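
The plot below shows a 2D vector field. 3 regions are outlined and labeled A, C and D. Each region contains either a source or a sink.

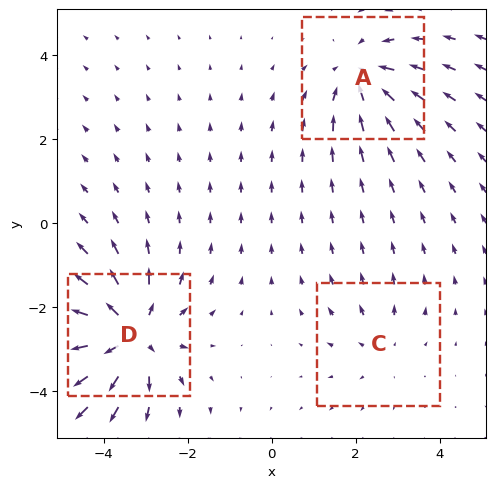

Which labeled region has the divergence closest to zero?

Divergence at each region's feature centre — A: about -3, C: about +2, D: about +5. Region C is closest to zero.

C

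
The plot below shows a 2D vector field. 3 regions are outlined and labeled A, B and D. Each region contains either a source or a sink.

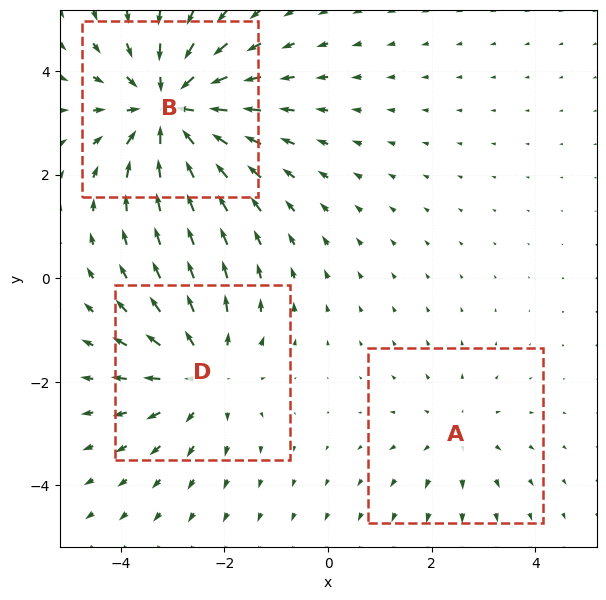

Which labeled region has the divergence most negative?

B

Divergence at each region's feature centre — A: about +2, B: about -4, D: about +3. Region B is most negative.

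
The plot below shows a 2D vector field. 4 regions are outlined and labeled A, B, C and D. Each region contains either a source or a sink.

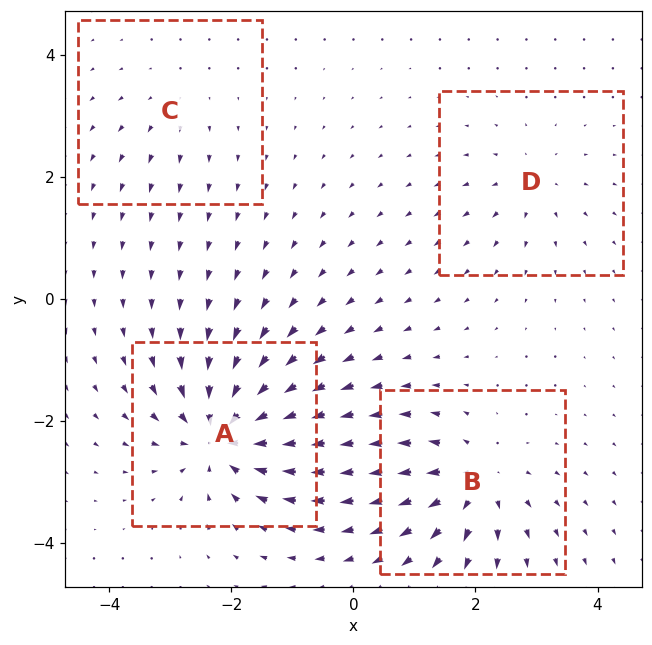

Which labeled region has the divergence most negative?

Divergence at each region's feature centre — A: about -9, B: about +6, C: about +3, D: about +4. Region A is most negative.

A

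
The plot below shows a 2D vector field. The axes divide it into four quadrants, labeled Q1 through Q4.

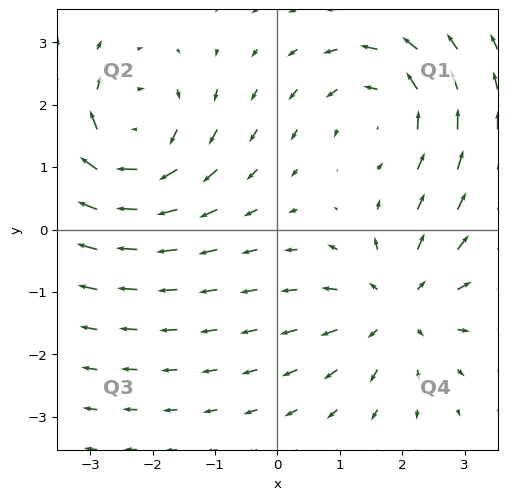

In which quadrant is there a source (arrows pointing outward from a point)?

The source sits at approximately (1.9, -1.2), which lies in quadrant Q4. The divergence there is about +4, positive as expected for a source.

Q4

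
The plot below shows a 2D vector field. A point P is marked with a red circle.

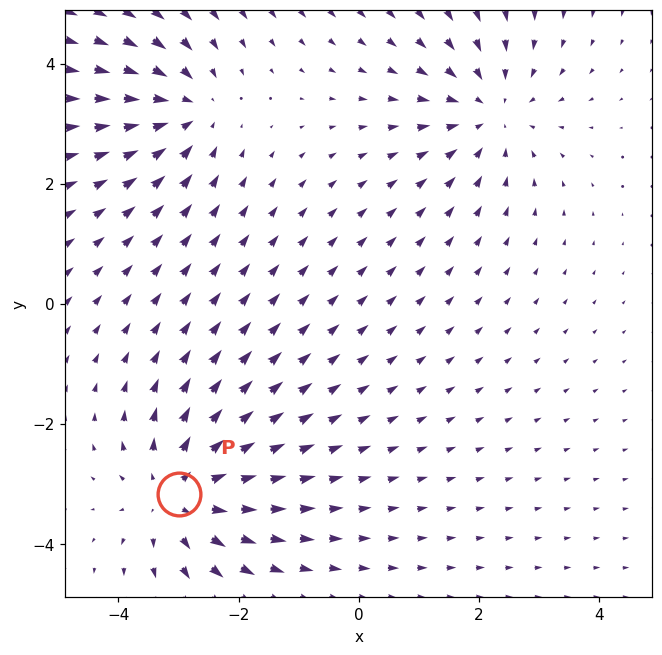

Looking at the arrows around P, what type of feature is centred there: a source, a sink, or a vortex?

At P (-3.0, -3.2) the arrows spread outward. Divergence about +5, curl ≈0 — positive divergence with near-zero curl is a source.

source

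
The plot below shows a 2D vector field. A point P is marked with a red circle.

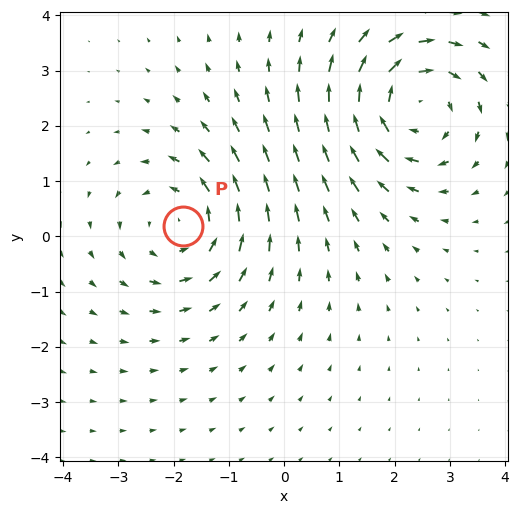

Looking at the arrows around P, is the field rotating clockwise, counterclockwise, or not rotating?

Near P at (-1.8, 0.2) the arrows circulate counterclockwise. The curl (z-component) there is about +3; positive curl means counterclockwise rotation.

counterclockwise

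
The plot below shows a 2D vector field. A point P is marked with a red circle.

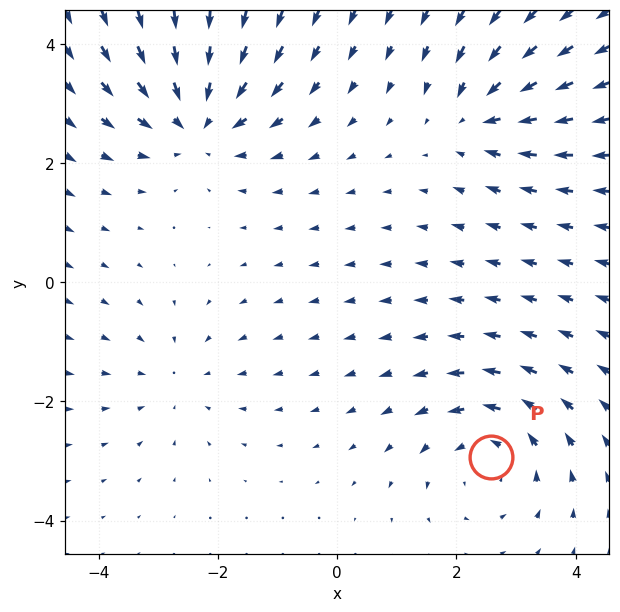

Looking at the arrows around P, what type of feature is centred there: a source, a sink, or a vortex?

At P (2.6, -2.9) the arrows circulate counterclockwise. Divergence ≈0, curl about +4 — near-zero divergence with nonzero curl is a vortex.

vortex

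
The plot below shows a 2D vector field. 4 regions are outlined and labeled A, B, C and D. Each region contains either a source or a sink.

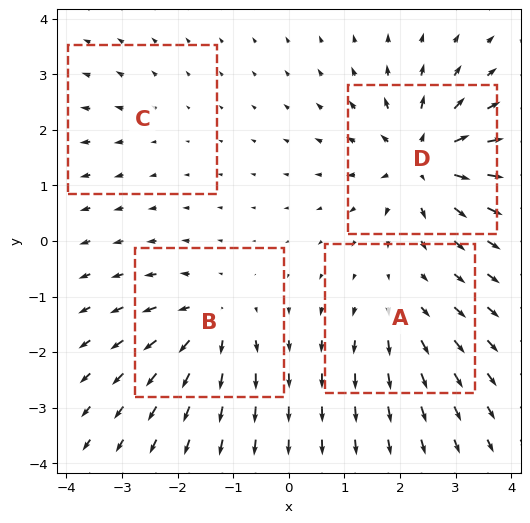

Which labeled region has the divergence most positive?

D

Divergence at each region's feature centre — A: about +4, B: about +6, C: about +2, D: about +9. Region D is most positive.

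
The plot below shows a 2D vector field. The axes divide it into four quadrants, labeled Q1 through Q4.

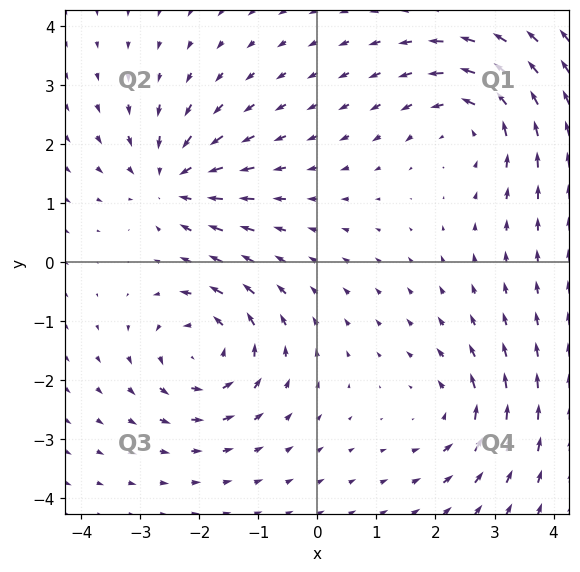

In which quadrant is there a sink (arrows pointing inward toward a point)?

Q2

The sink sits at approximately (-2.5, 1.4), which lies in quadrant Q2. The divergence there is about -5, negative as expected for a sink.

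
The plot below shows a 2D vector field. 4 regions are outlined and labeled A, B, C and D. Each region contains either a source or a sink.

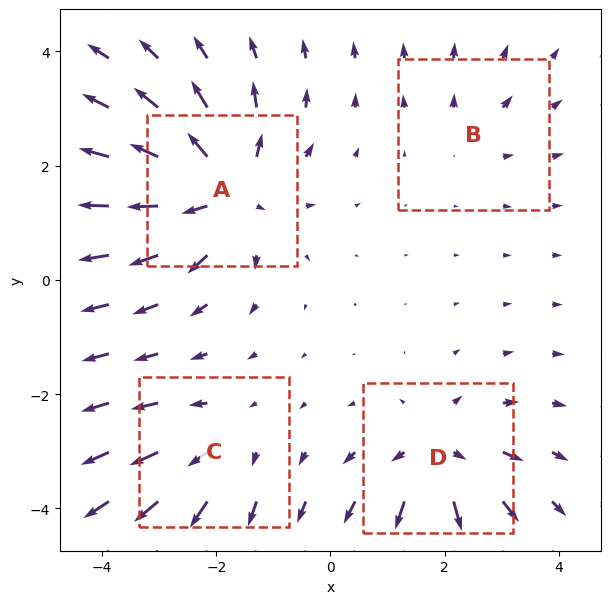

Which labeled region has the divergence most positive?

Divergence at each region's feature centre — A: about +7, B: about +2, C: about +3, D: about +5. Region A is most positive.

A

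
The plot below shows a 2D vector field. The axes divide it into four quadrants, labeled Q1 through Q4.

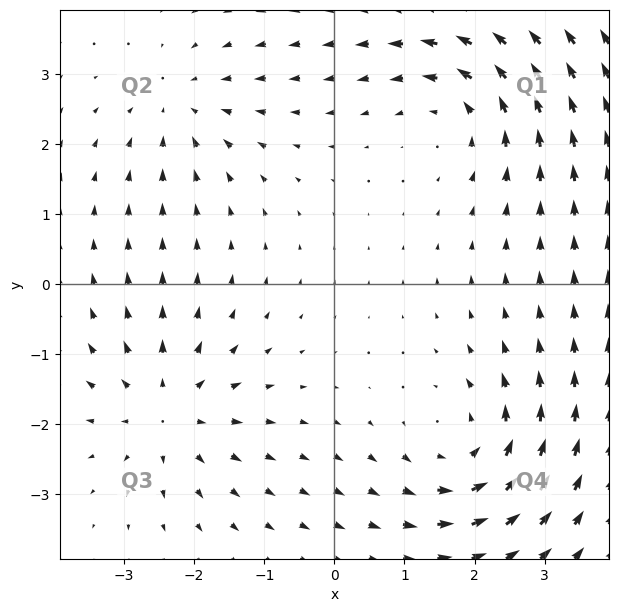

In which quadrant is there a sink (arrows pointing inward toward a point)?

Q2

The sink sits at approximately (-2.2, 2.5), which lies in quadrant Q2. The divergence there is about -3, negative as expected for a sink.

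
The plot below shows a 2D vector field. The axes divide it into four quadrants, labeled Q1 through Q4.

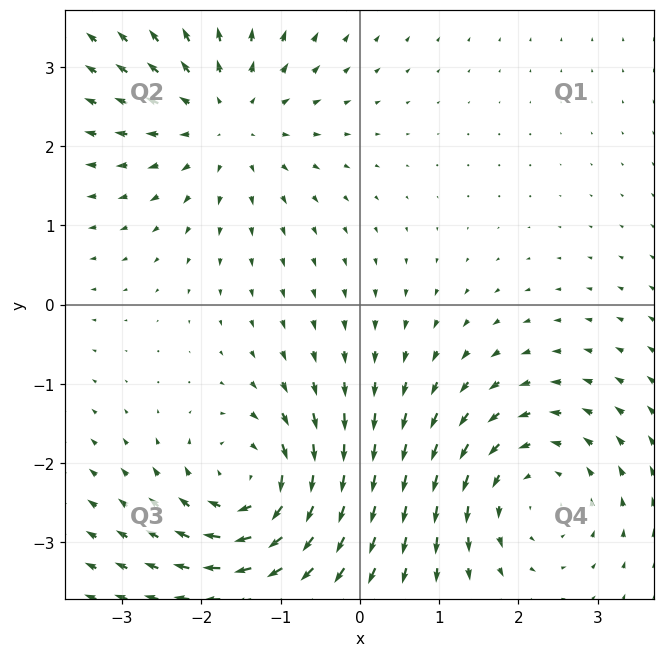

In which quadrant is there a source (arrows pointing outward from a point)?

The source sits at approximately (-1.7, 2.3), which lies in quadrant Q2. The divergence there is about +4, positive as expected for a source.

Q2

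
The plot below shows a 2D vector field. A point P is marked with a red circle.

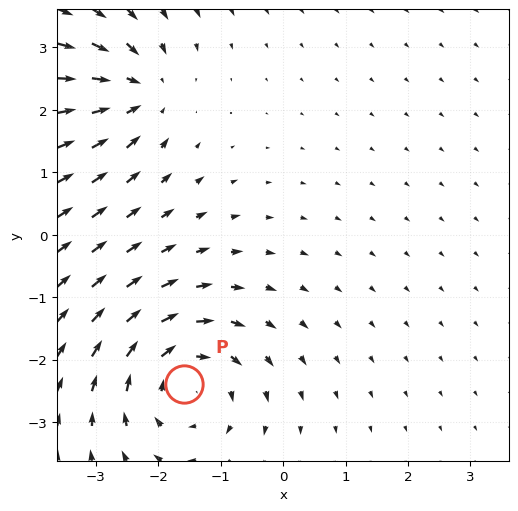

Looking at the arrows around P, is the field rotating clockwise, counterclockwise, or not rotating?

clockwise

Near P at (-1.6, -2.4) the arrows circulate clockwise. The curl (z-component) there is about -3; negative curl means clockwise rotation.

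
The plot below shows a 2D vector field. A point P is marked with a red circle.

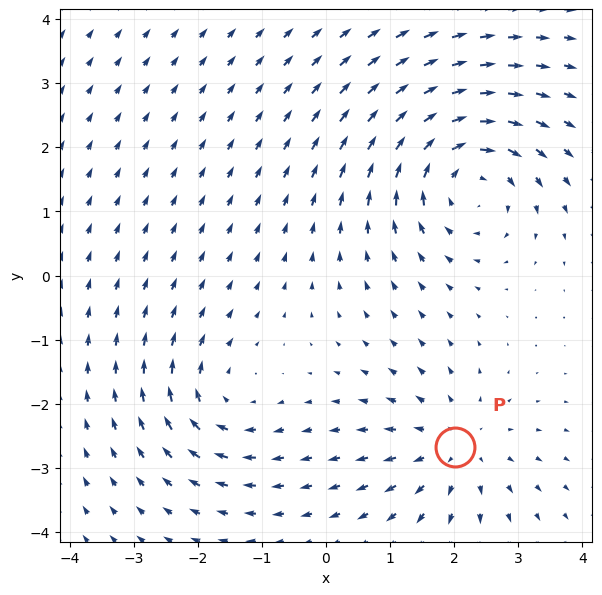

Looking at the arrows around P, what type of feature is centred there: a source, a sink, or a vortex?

At P (2.0, -2.7) the arrows spread outward. Divergence about +3, curl ≈0 — positive divergence with near-zero curl is a source.

source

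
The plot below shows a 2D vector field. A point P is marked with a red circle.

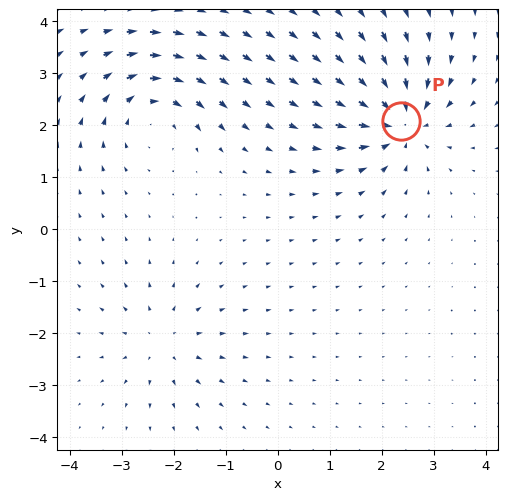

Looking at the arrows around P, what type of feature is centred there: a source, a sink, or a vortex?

sink

At P (2.4, 2.1) the arrows converge inward. Divergence about -6, curl ≈0 — negative divergence with near-zero curl is a sink.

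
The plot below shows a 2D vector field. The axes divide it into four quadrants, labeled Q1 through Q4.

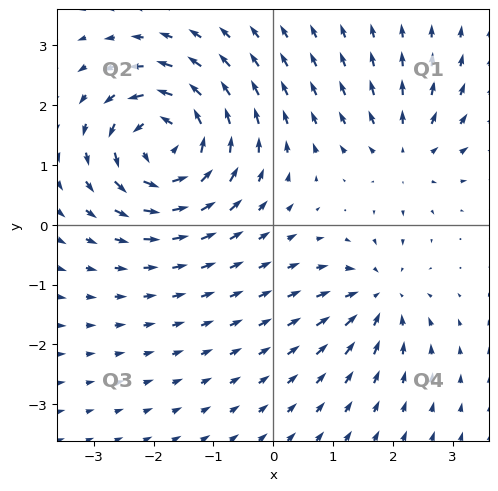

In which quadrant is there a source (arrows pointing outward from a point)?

Q1

The source sits at approximately (2.2, 1.2), which lies in quadrant Q1. The divergence there is about +3, positive as expected for a source.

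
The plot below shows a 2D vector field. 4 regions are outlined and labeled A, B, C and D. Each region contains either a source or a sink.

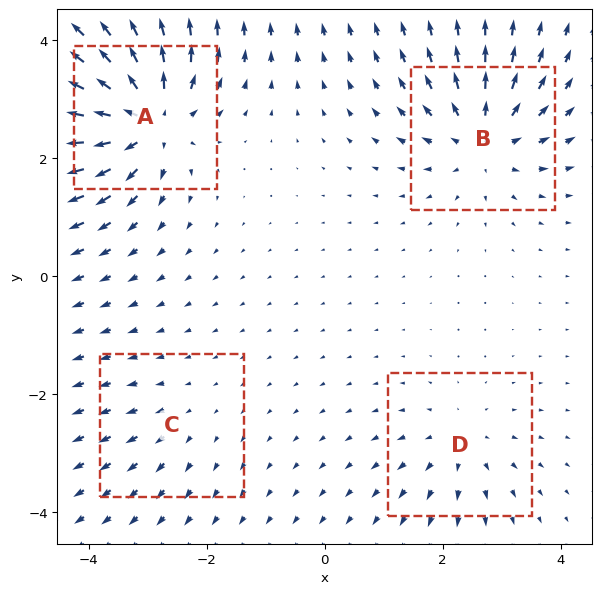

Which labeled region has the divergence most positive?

Divergence at each region's feature centre — A: about +9, B: about +6, C: about +2, D: about +4. Region A is most positive.

A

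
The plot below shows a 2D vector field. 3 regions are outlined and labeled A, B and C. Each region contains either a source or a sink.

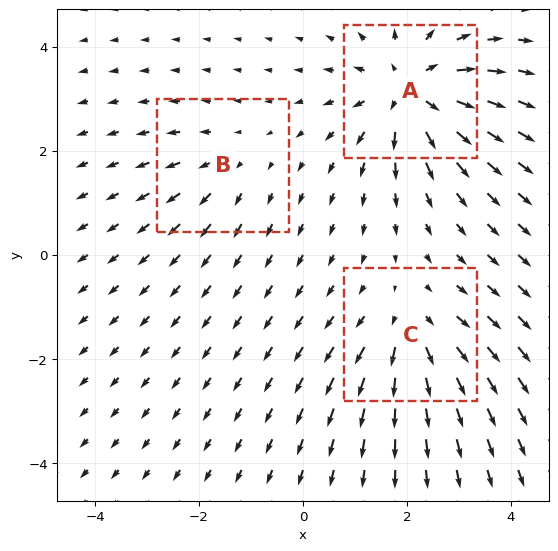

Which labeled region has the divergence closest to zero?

Divergence at each region's feature centre — A: about +5, B: about +2, C: about +3. Region B is closest to zero.

B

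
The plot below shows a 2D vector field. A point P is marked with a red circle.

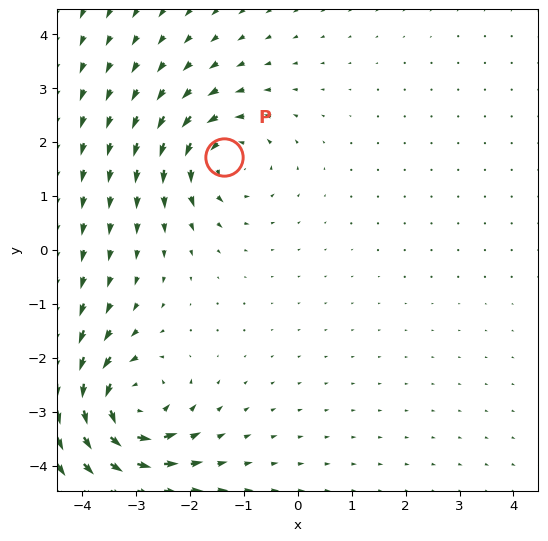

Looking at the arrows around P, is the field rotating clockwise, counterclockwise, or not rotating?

counterclockwise

Near P at (-1.4, 1.7) the arrows circulate counterclockwise. The curl (z-component) there is about +4; positive curl means counterclockwise rotation.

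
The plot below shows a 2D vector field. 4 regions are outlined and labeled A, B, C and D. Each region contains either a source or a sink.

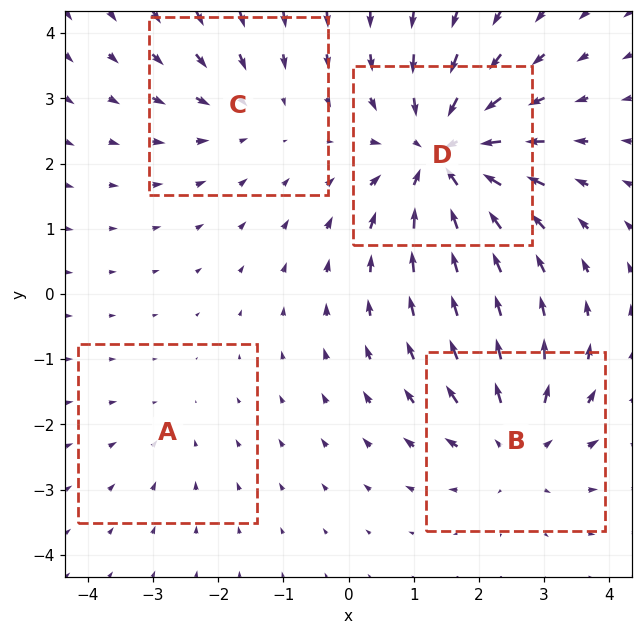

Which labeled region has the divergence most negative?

D

Divergence at each region's feature centre — A: about -2, B: about +5, C: about -3, D: about -7. Region D is most negative.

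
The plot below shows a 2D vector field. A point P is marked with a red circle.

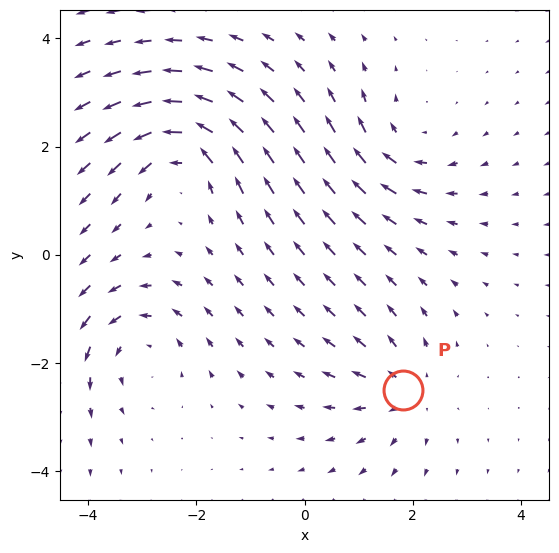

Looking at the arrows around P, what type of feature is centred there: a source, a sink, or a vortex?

source

At P (1.8, -2.5) the arrows spread outward. Divergence about +3, curl ≈0 — positive divergence with near-zero curl is a source.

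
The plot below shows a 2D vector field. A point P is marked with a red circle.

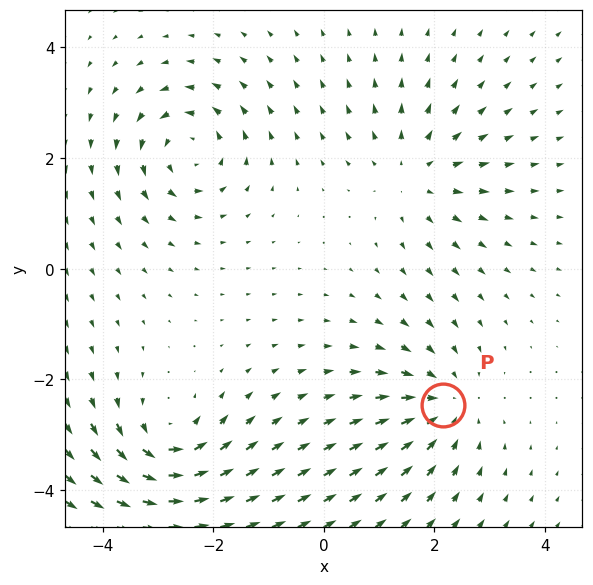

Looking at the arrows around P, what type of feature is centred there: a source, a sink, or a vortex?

At P (2.2, -2.5) the arrows converge inward. Divergence about -5, curl ≈0 — negative divergence with near-zero curl is a sink.

sink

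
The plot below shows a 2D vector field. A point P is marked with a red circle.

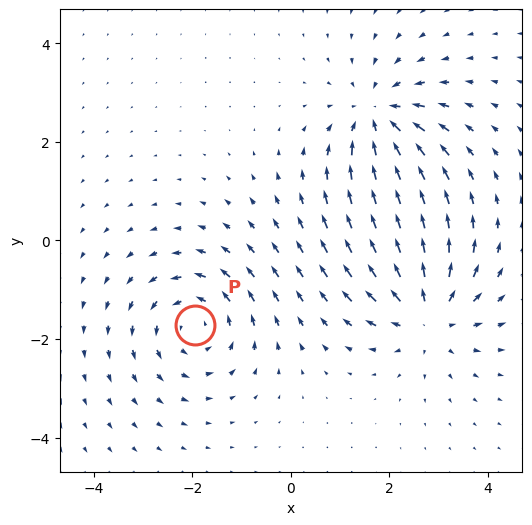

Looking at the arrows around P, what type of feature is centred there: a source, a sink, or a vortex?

At P (-2.0, -1.7) the arrows circulate counterclockwise. Divergence ≈0, curl about +5 — near-zero divergence with nonzero curl is a vortex.

vortex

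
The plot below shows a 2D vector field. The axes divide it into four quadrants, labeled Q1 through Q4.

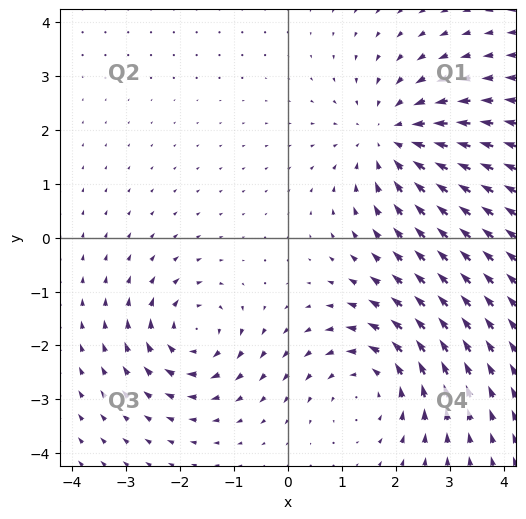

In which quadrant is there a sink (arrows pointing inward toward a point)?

Q1

The sink sits at approximately (1.9, 1.8), which lies in quadrant Q1. The divergence there is about -4, negative as expected for a sink.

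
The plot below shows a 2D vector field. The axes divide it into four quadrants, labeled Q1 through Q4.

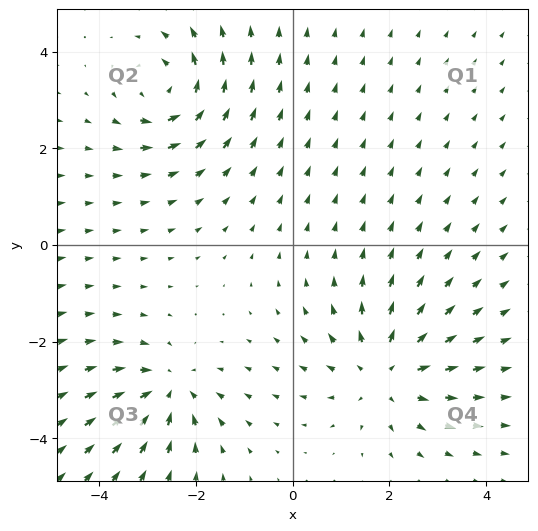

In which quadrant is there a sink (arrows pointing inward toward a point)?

The sink sits at approximately (-2.6, -3.0), which lies in quadrant Q3. The divergence there is about -4, negative as expected for a sink.

Q3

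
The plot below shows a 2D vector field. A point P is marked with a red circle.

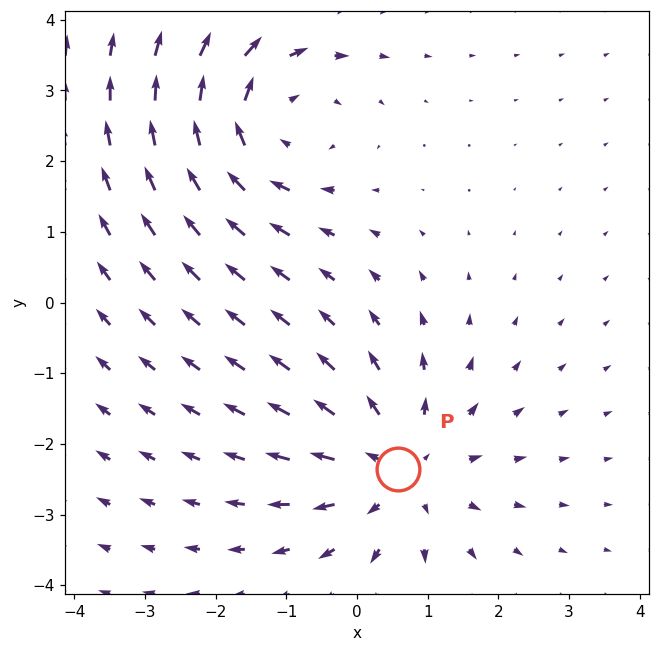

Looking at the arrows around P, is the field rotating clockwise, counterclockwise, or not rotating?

not rotating

Near P at (0.6, -2.4) the arrows show no circulation. The curl there is ≈0.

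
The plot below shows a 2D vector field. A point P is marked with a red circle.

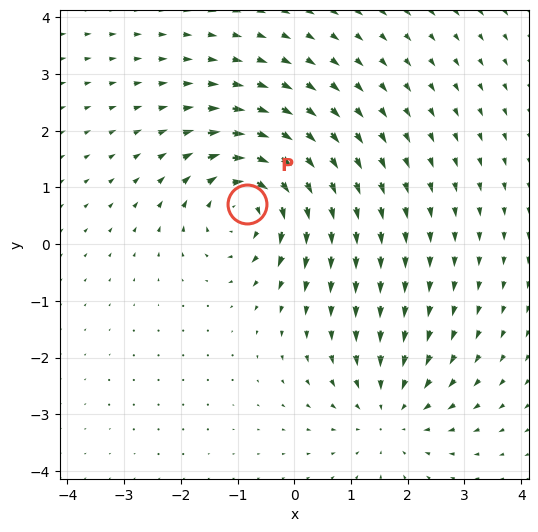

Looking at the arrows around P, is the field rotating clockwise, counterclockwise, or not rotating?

clockwise

Near P at (-0.8, 0.7) the arrows circulate clockwise. The curl (z-component) there is about -5; negative curl means clockwise rotation.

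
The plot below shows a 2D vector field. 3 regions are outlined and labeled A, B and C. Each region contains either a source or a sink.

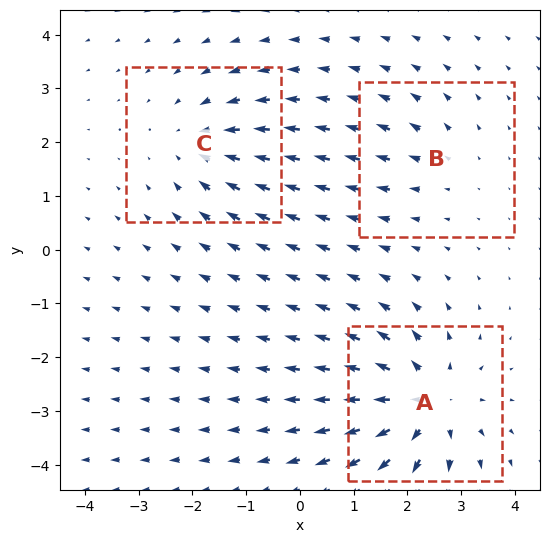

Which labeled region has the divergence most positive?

Divergence at each region's feature centre — A: about +5, B: about +2, C: about -3. Region A is most positive.

A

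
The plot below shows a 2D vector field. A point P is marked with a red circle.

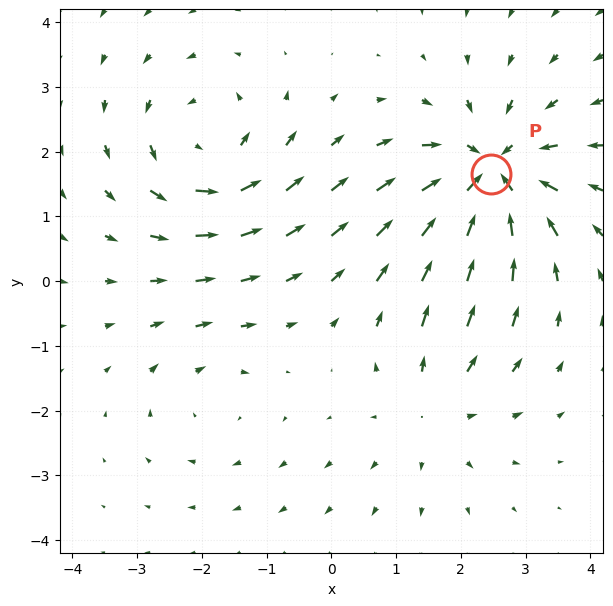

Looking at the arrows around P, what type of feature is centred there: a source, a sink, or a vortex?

sink

At P (2.5, 1.6) the arrows converge inward. Divergence about -6, curl ≈0 — negative divergence with near-zero curl is a sink.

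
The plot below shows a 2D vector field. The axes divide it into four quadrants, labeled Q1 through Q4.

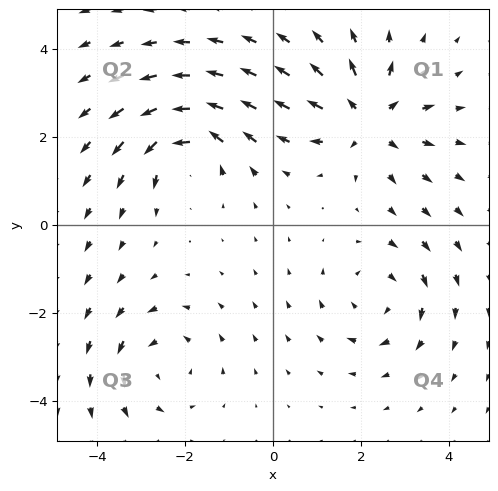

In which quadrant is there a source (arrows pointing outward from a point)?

Q1

The source sits at approximately (2.2, 2.4), which lies in quadrant Q1. The divergence there is about +5, positive as expected for a source.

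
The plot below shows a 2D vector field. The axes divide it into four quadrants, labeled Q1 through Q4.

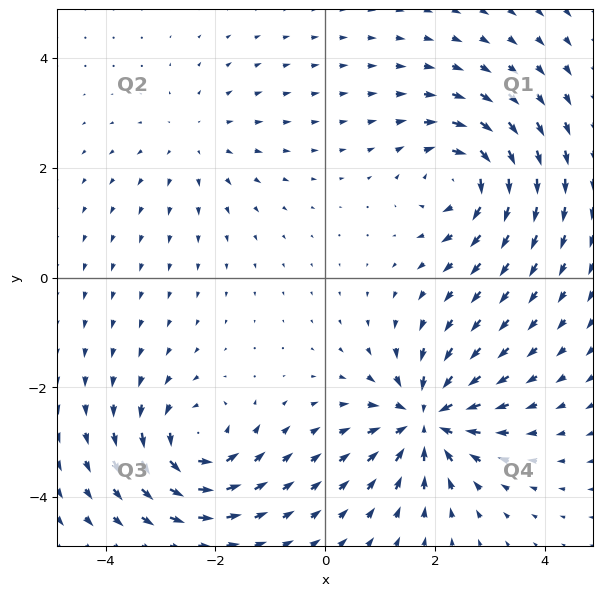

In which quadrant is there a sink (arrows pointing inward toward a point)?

Q4

The sink sits at approximately (1.8, -2.6), which lies in quadrant Q4. The divergence there is about -6, negative as expected for a sink.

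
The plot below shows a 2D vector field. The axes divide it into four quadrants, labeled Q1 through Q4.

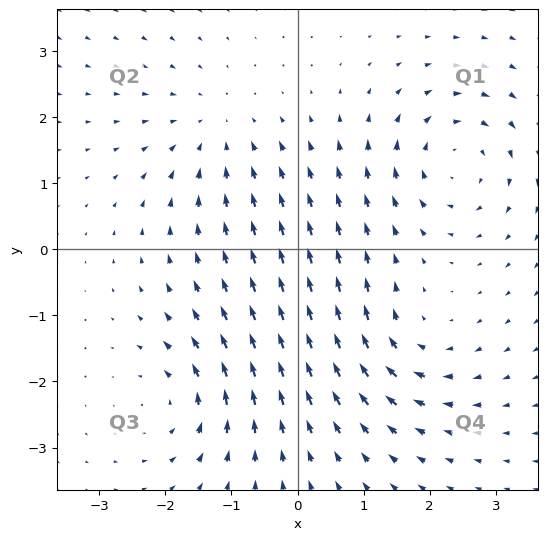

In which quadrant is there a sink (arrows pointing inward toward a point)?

The sink sits at approximately (-1.2, 1.8), which lies in quadrant Q2. The divergence there is about -3, negative as expected for a sink.

Q2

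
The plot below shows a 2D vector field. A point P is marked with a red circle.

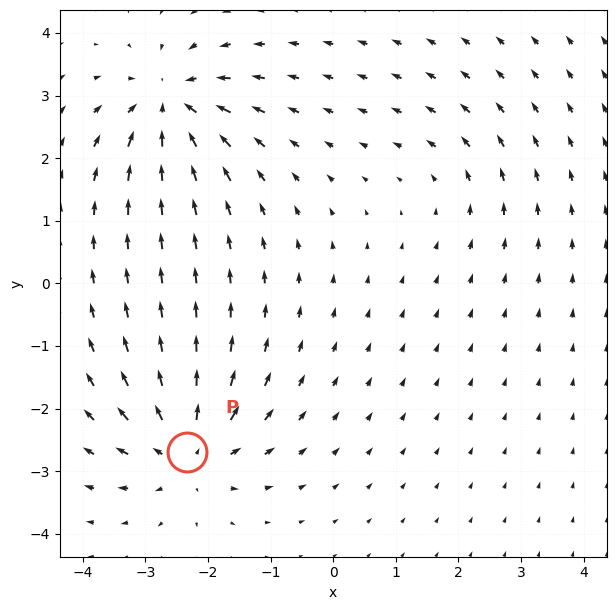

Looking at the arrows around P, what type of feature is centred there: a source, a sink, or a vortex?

source

At P (-2.3, -2.7) the arrows spread outward. Divergence about +5, curl ≈0 — positive divergence with near-zero curl is a source.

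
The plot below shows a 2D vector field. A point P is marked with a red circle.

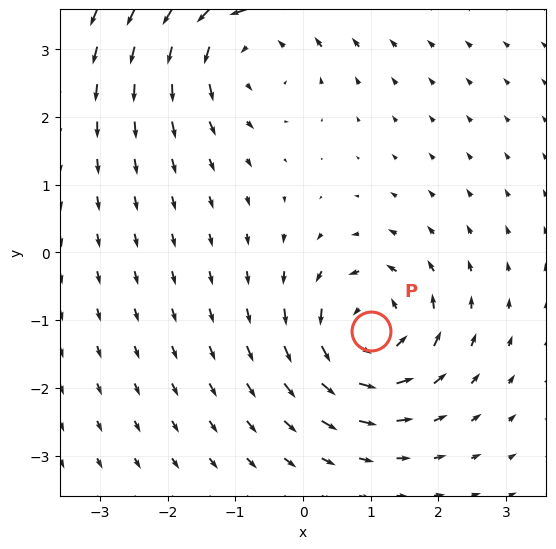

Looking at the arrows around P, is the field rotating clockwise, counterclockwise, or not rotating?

Near P at (1.0, -1.2) the arrows circulate counterclockwise. The curl (z-component) there is about +5; positive curl means counterclockwise rotation.

counterclockwise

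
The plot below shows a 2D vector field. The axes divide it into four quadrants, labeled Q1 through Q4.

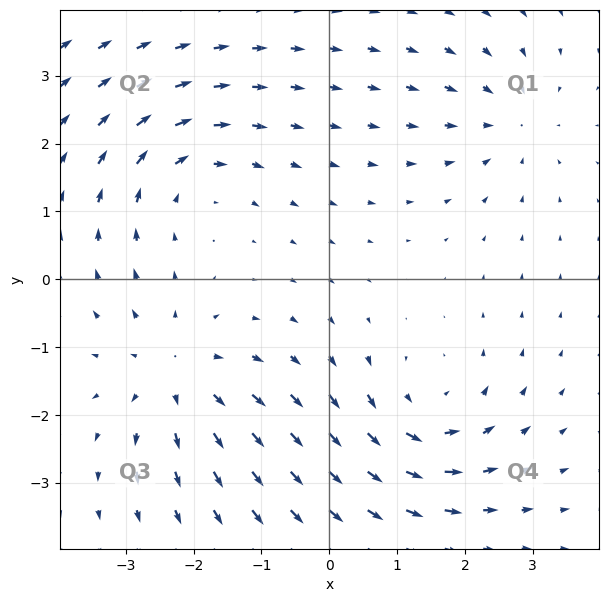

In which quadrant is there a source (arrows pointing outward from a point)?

The source sits at approximately (-2.3, -1.4), which lies in quadrant Q3. The divergence there is about +3, positive as expected for a source.

Q3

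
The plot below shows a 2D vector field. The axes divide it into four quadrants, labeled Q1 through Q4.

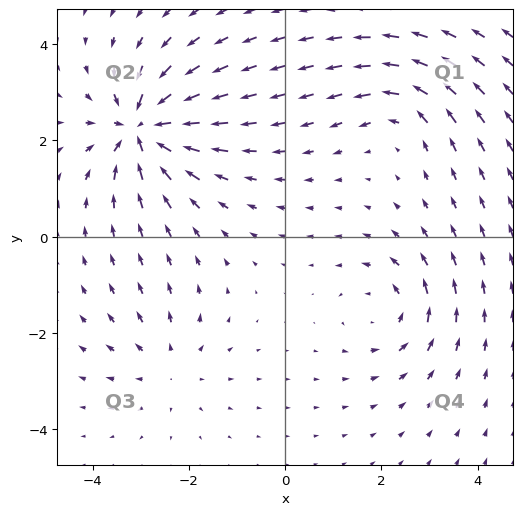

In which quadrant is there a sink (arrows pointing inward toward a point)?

The sink sits at approximately (-3.0, 2.2), which lies in quadrant Q2. The divergence there is about -6, negative as expected for a sink.

Q2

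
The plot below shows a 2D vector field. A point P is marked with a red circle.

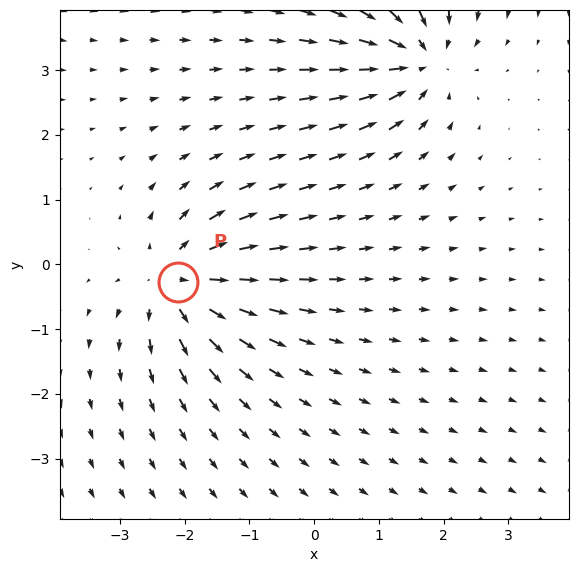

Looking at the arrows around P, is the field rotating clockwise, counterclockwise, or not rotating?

Near P at (-2.1, -0.3) the arrows show no circulation. The curl there is ≈0.

not rotating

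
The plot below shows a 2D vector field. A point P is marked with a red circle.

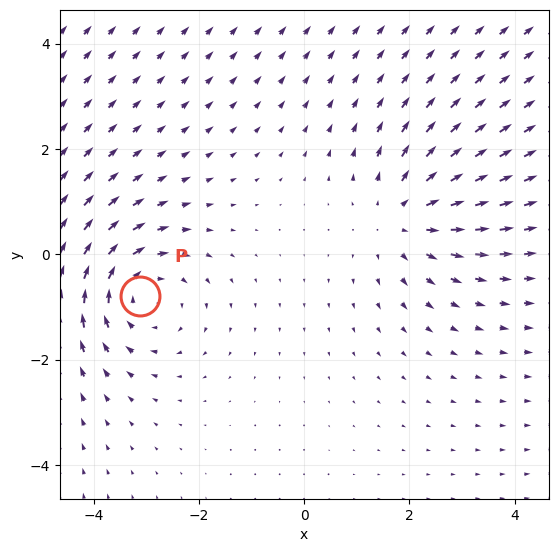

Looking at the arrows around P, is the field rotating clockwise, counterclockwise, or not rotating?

Near P at (-3.1, -0.8) the arrows circulate clockwise. The curl (z-component) there is about -3; negative curl means clockwise rotation.

clockwise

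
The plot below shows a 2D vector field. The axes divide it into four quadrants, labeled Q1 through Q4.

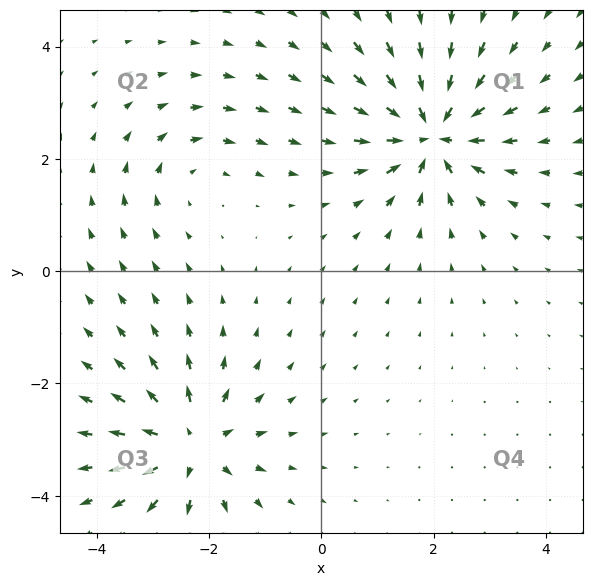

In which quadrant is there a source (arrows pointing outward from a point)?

The source sits at approximately (-2.3, -3.1), which lies in quadrant Q3. The divergence there is about +5, positive as expected for a source.

Q3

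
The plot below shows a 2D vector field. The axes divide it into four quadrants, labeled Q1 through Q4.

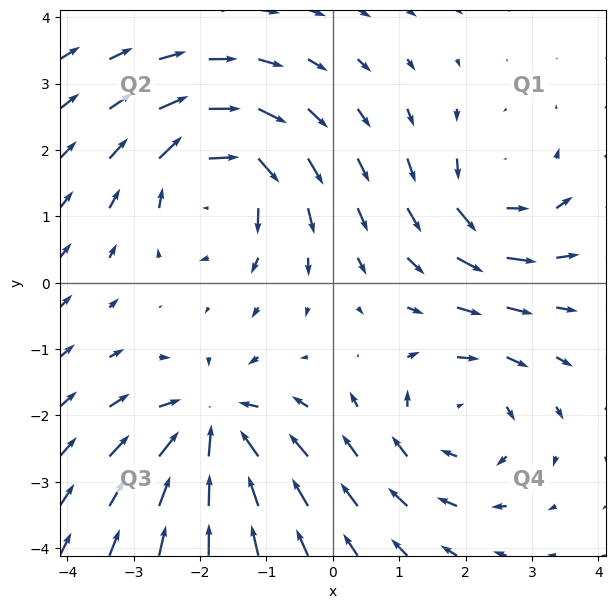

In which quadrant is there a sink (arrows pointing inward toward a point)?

Q3

The sink sits at approximately (-1.8, -2.2), which lies in quadrant Q3. The divergence there is about -6, negative as expected for a sink.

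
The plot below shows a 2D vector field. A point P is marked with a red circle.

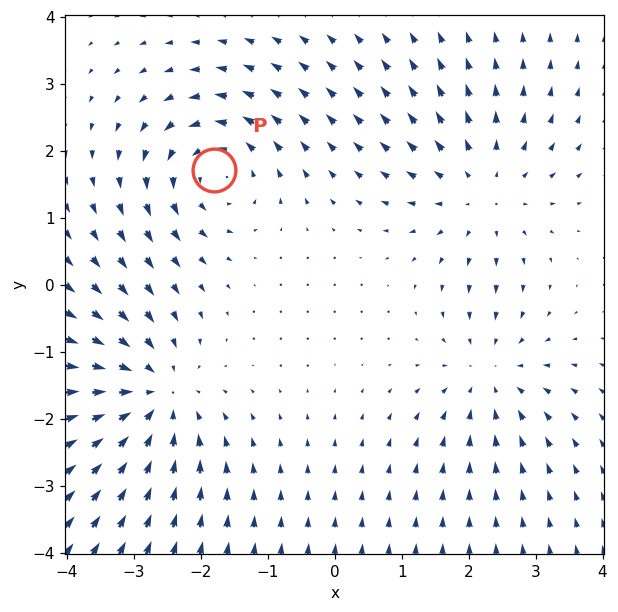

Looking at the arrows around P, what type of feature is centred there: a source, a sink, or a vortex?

At P (-1.8, 1.7) the arrows circulate counterclockwise. Divergence ≈0, curl about +4 — near-zero divergence with nonzero curl is a vortex.

vortex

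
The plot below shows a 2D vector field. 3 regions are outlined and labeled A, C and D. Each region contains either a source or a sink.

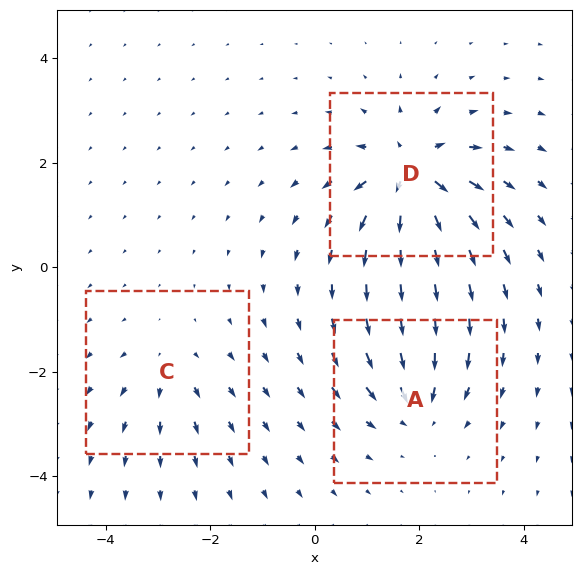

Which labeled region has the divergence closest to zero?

Divergence at each region's feature centre — A: about -4, C: about +3, D: about +6. Region C is closest to zero.

C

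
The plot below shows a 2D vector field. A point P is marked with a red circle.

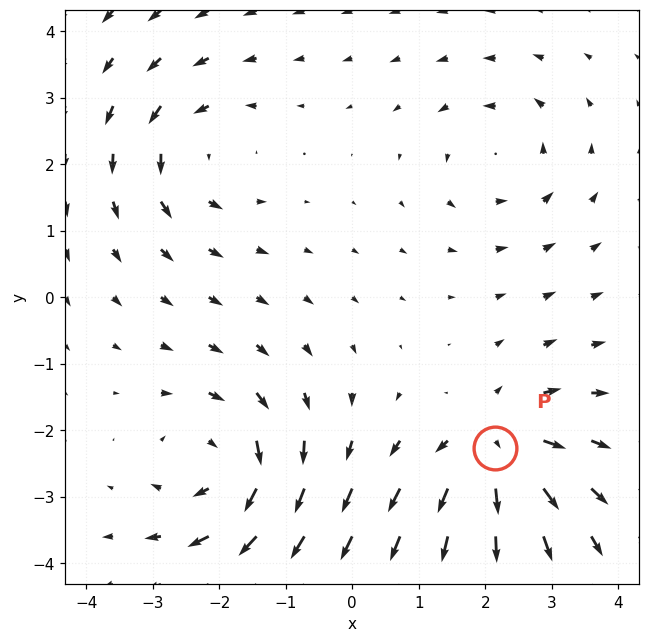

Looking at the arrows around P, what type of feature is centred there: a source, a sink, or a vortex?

source

At P (2.2, -2.3) the arrows spread outward. Divergence about +6, curl ≈0 — positive divergence with near-zero curl is a source.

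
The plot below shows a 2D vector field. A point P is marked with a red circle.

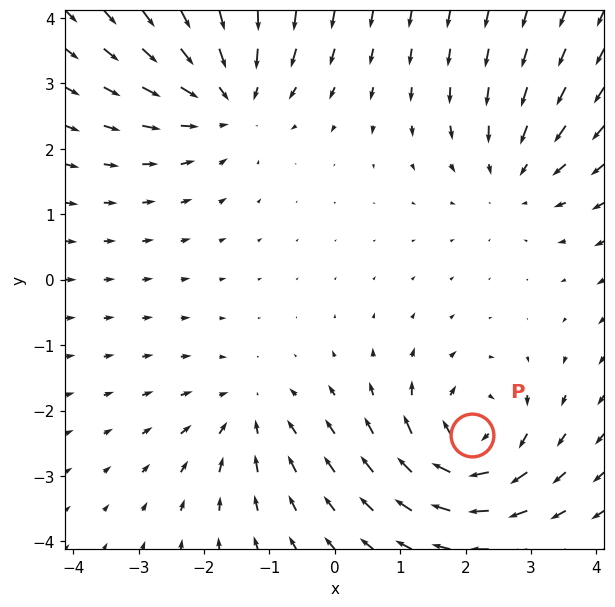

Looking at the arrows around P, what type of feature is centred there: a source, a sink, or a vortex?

At P (2.1, -2.4) the arrows circulate clockwise. Divergence ≈0, curl about -6 — near-zero divergence with nonzero curl is a vortex.

vortex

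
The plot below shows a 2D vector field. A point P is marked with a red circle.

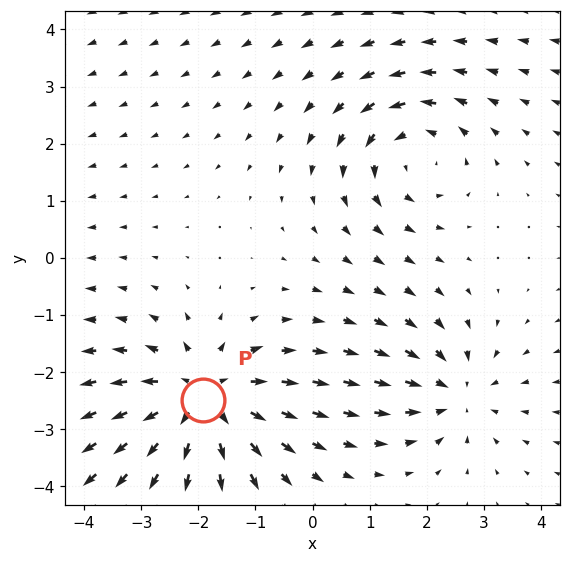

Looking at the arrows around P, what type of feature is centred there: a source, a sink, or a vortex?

source

At P (-1.9, -2.5) the arrows spread outward. Divergence about +5, curl ≈0 — positive divergence with near-zero curl is a source.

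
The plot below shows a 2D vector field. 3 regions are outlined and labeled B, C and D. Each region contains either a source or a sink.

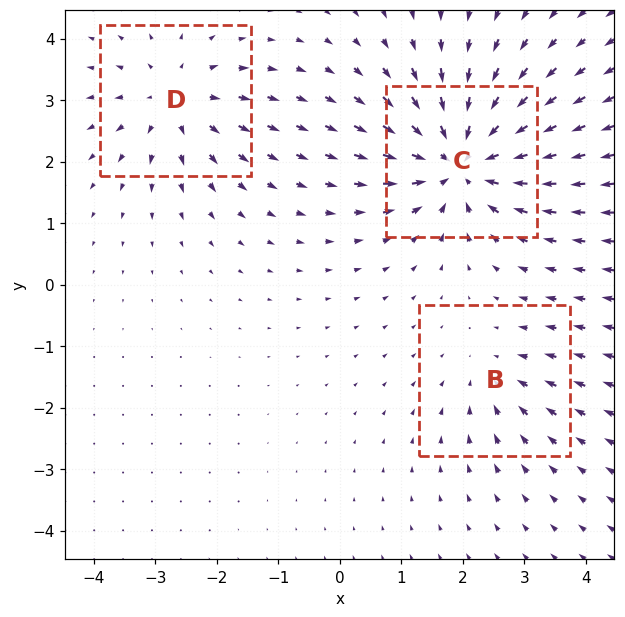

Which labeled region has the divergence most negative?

C

Divergence at each region's feature centre — B: about -2, C: about -6, D: about +4. Region C is most negative.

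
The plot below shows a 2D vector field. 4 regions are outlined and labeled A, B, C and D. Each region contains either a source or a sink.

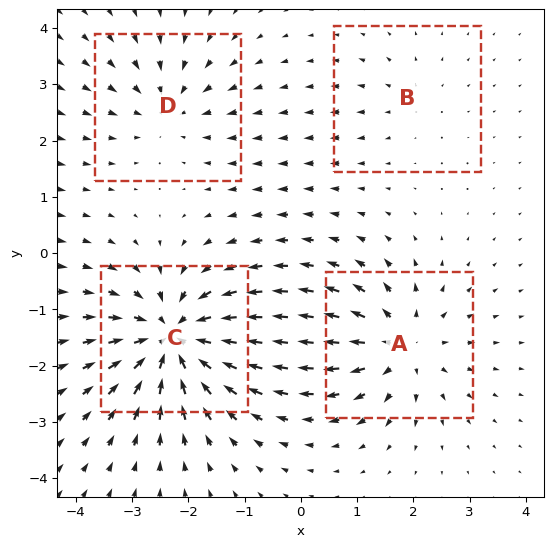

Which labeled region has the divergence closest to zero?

B

Divergence at each region's feature centre — A: about +5, B: about +2, C: about -8, D: about -4. Region B is closest to zero.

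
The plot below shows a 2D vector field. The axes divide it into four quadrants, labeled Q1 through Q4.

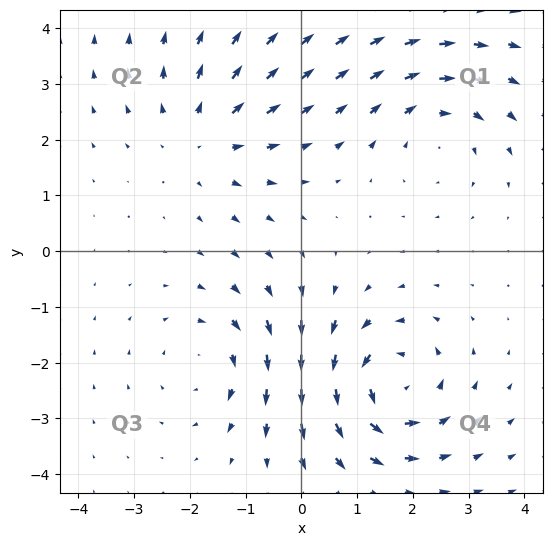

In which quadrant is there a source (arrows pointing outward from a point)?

Q2

The source sits at approximately (-1.8, 2.0), which lies in quadrant Q2. The divergence there is about +2, positive as expected for a source.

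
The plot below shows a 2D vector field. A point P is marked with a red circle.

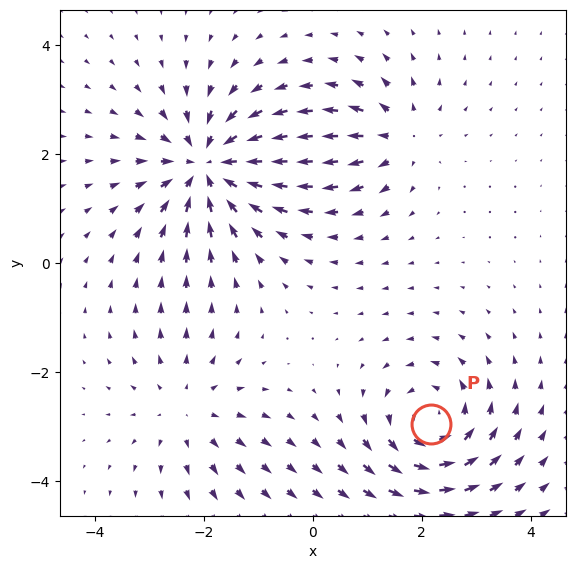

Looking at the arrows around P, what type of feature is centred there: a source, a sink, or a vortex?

At P (2.2, -3.0) the arrows circulate counterclockwise. Divergence ≈0, curl about +4 — near-zero divergence with nonzero curl is a vortex.

vortex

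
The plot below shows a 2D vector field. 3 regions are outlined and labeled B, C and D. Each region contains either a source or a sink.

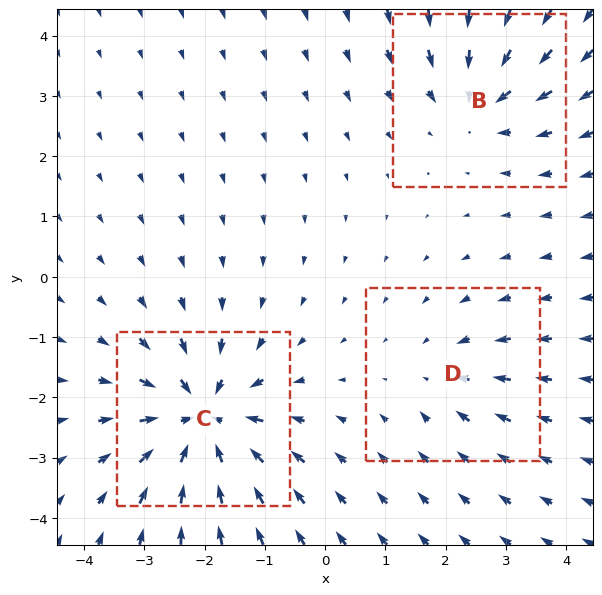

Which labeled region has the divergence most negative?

C

Divergence at each region's feature centre — B: about -3, C: about -5, D: about -2. Region C is most negative.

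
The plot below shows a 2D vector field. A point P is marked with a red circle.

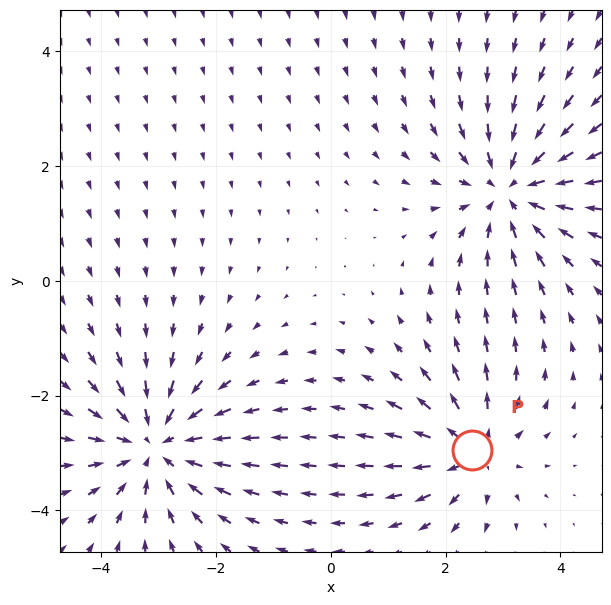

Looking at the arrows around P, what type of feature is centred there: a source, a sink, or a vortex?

source

At P (2.5, -3.0) the arrows spread outward. Divergence about +4, curl ≈0 — positive divergence with near-zero curl is a source.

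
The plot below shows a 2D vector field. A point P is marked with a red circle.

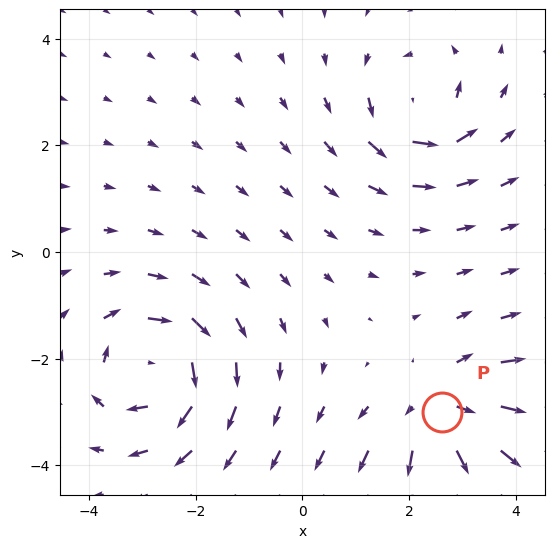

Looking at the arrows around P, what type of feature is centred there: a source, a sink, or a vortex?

At P (2.6, -3.0) the arrows spread outward. Divergence about +3, curl ≈0 — positive divergence with near-zero curl is a source.

source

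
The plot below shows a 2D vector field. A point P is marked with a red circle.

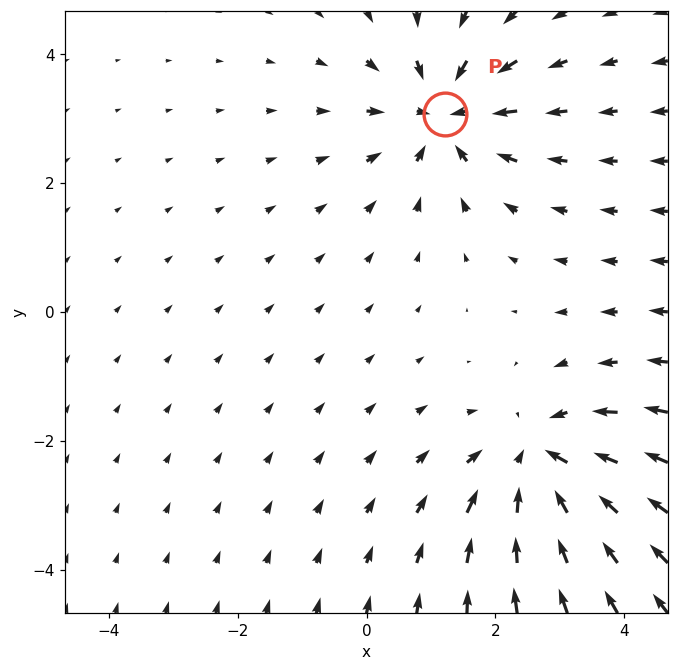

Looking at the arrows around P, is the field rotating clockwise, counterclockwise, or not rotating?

Near P at (1.2, 3.1) the arrows show no circulation. The curl there is ≈0.

not rotating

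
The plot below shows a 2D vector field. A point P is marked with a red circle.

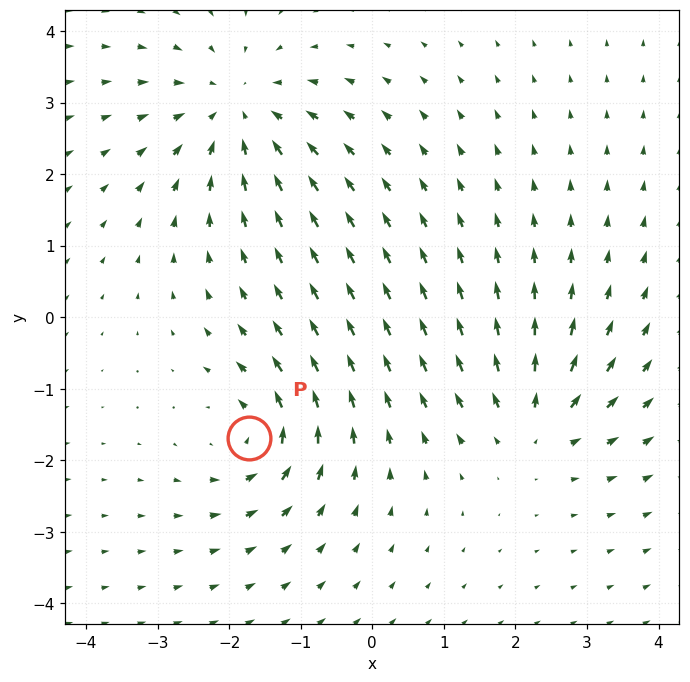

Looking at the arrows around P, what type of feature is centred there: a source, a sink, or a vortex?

At P (-1.7, -1.7) the arrows circulate counterclockwise. Divergence ≈0, curl about +4 — near-zero divergence with nonzero curl is a vortex.

vortex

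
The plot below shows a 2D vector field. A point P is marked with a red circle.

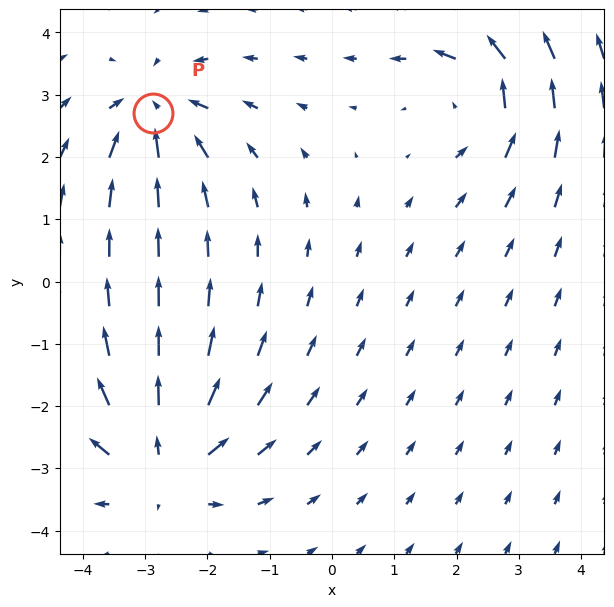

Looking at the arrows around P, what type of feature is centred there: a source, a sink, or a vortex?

At P (-2.9, 2.7) the arrows converge inward. Divergence about -5, curl ≈0 — negative divergence with near-zero curl is a sink.

sink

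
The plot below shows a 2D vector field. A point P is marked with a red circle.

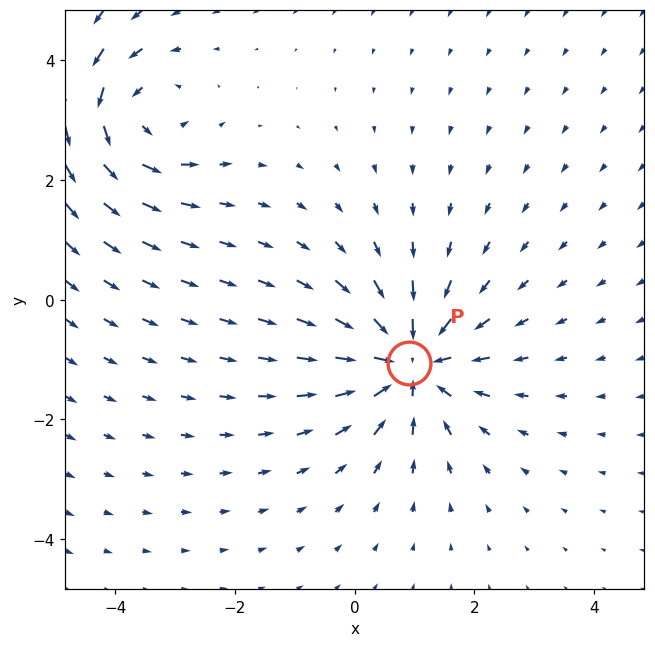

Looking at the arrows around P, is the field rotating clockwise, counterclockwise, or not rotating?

Near P at (0.9, -1.1) the arrows show no circulation. The curl there is ≈0.

not rotating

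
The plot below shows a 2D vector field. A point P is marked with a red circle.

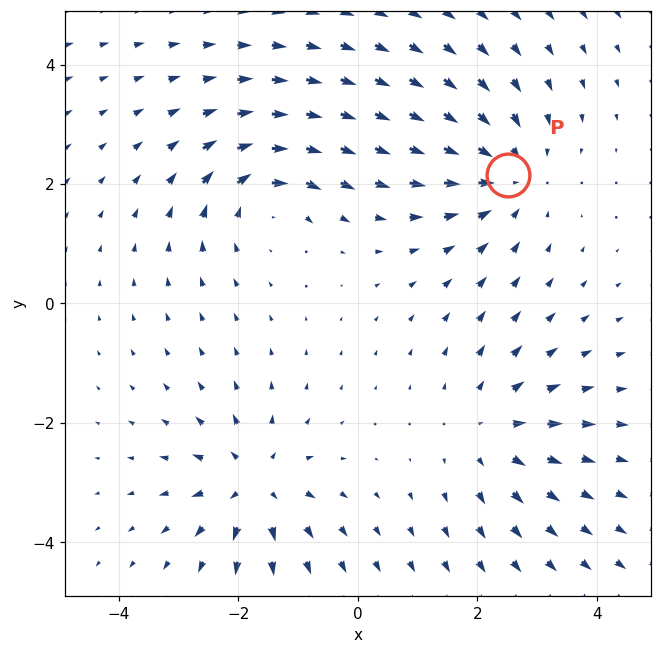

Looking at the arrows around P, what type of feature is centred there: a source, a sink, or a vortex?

sink

At P (2.5, 2.1) the arrows converge inward. Divergence about -4, curl ≈0 — negative divergence with near-zero curl is a sink.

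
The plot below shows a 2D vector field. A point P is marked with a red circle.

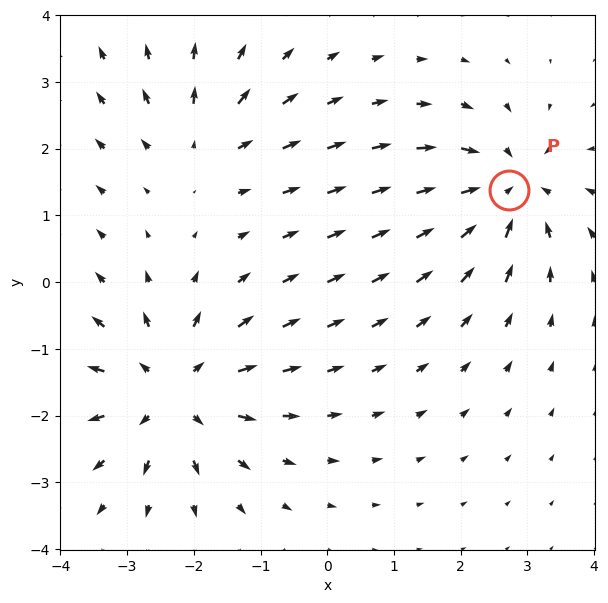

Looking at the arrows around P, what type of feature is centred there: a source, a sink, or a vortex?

At P (2.7, 1.4) the arrows converge inward. Divergence about -4, curl ≈0 — negative divergence with near-zero curl is a sink.

sink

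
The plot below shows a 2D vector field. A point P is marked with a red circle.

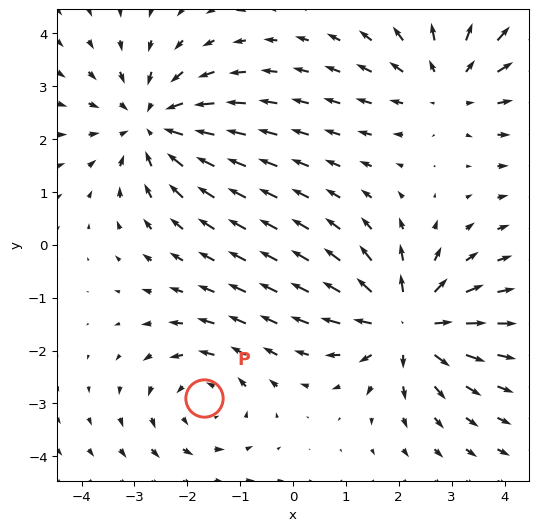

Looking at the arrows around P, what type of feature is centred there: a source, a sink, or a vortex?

vortex

At P (-1.7, -2.9) the arrows circulate counterclockwise. Divergence ≈0, curl about +3 — near-zero divergence with nonzero curl is a vortex.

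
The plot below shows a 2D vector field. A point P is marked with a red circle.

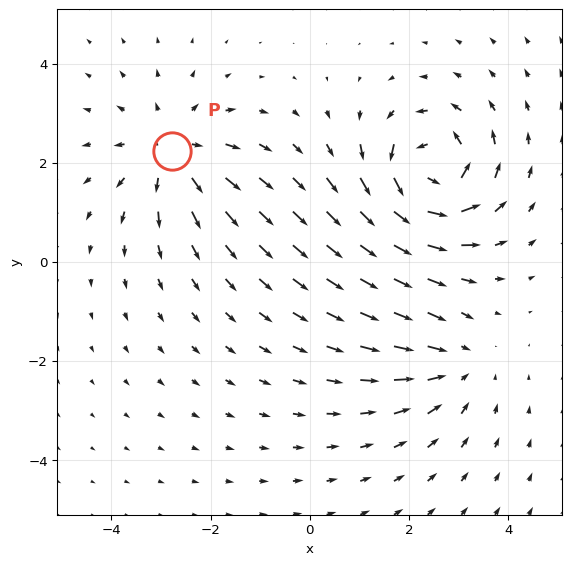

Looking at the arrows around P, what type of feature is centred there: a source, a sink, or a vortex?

At P (-2.8, 2.2) the arrows spread outward. Divergence about +4, curl ≈0 — positive divergence with near-zero curl is a source.

source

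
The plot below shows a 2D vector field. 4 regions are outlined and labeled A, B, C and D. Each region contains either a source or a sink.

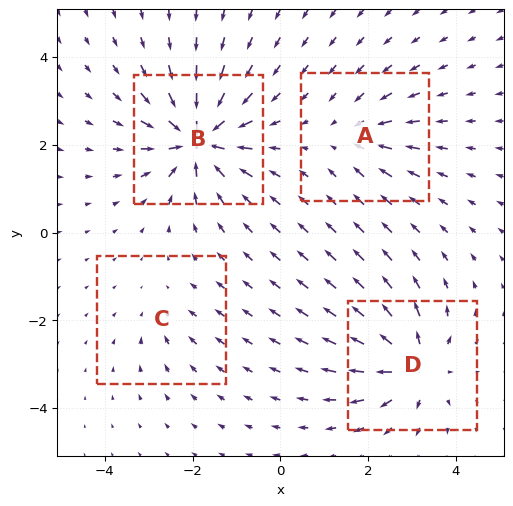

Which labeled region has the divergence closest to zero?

C

Divergence at each region's feature centre — A: about -4, B: about -9, C: about -2, D: about +7. Region C is closest to zero.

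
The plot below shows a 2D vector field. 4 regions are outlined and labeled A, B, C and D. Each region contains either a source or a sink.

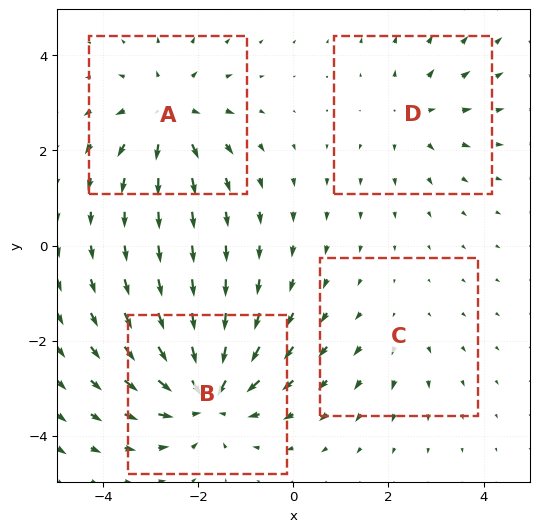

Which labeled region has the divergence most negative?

Divergence at each region's feature centre — A: about +5, B: about -7, C: about +2, D: about +3. Region B is most negative.

B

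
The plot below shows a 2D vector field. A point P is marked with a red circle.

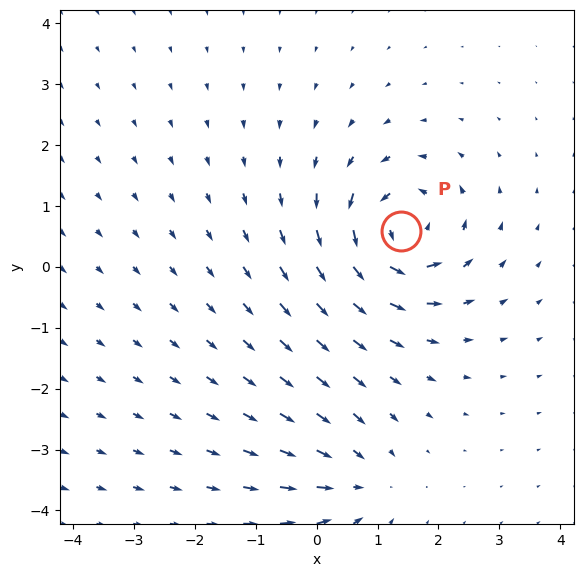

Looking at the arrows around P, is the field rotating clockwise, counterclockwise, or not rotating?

Near P at (1.4, 0.6) the arrows circulate counterclockwise. The curl (z-component) there is about +7; positive curl means counterclockwise rotation.

counterclockwise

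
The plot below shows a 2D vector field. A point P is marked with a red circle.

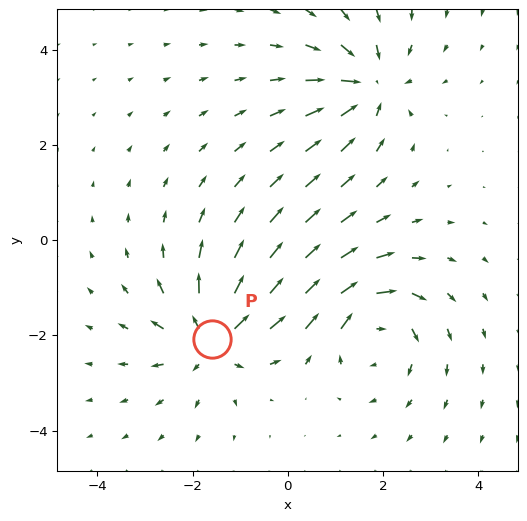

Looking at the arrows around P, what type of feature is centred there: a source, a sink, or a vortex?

source

At P (-1.6, -2.1) the arrows spread outward. Divergence about +6, curl ≈0 — positive divergence with near-zero curl is a source.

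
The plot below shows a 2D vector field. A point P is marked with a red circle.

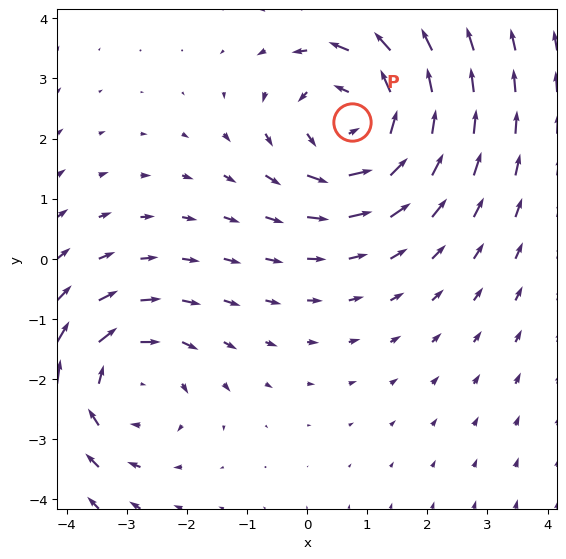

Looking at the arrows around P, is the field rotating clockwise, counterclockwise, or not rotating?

Near P at (0.7, 2.3) the arrows circulate counterclockwise. The curl (z-component) there is about +4; positive curl means counterclockwise rotation.

counterclockwise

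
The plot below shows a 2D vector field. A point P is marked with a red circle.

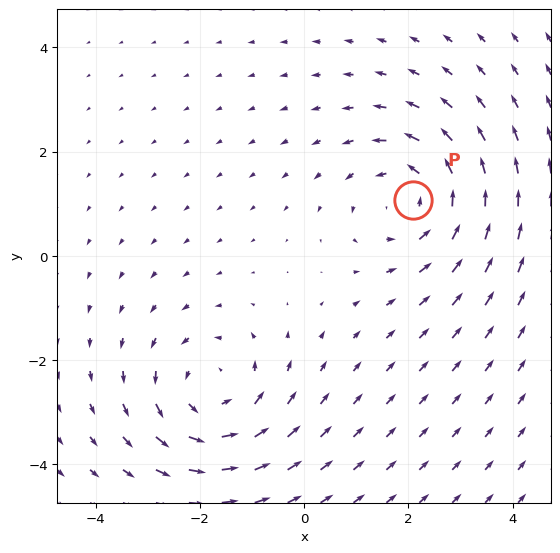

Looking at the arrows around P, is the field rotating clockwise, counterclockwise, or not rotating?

counterclockwise

Near P at (2.1, 1.1) the arrows circulate counterclockwise. The curl (z-component) there is about +4; positive curl means counterclockwise rotation.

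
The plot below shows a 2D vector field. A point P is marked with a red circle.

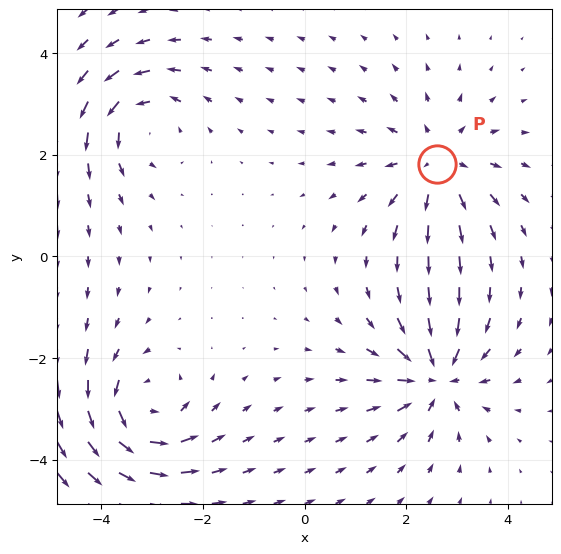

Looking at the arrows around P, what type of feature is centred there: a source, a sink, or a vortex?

At P (2.6, 1.8) the arrows spread outward. Divergence about +4, curl ≈0 — positive divergence with near-zero curl is a source.

source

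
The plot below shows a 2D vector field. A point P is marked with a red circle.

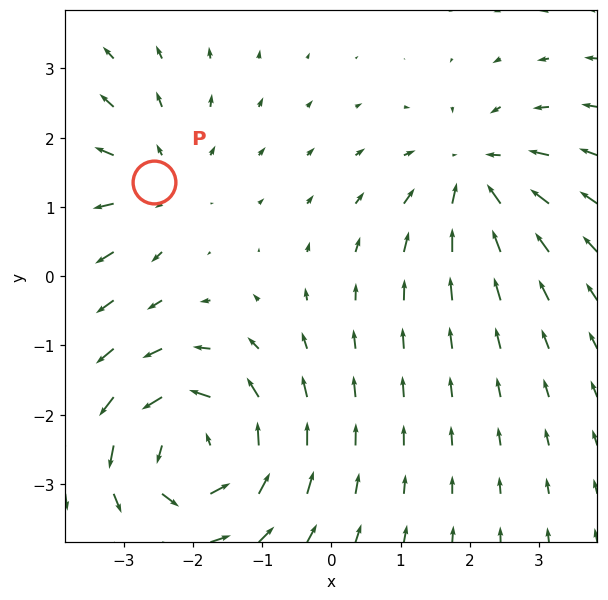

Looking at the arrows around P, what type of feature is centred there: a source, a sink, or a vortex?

source

At P (-2.6, 1.4) the arrows spread outward. Divergence about +2, curl ≈0 — positive divergence with near-zero curl is a source.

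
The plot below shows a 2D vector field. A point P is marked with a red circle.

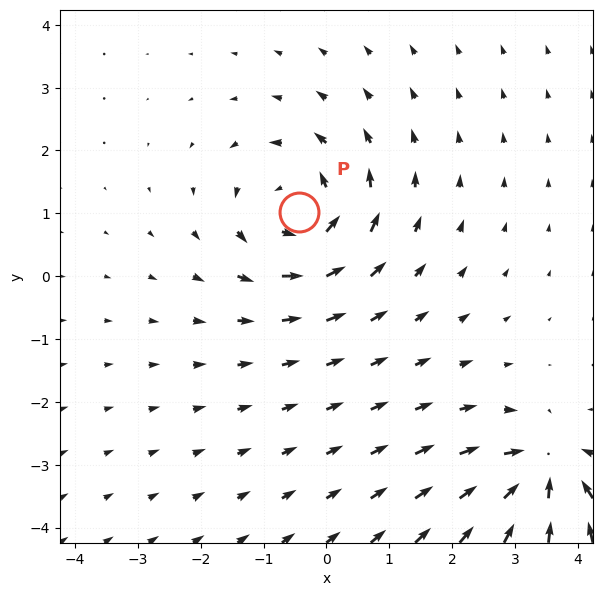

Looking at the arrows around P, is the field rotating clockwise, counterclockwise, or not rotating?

Near P at (-0.4, 1.0) the arrows circulate counterclockwise. The curl (z-component) there is about +6; positive curl means counterclockwise rotation.

counterclockwise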